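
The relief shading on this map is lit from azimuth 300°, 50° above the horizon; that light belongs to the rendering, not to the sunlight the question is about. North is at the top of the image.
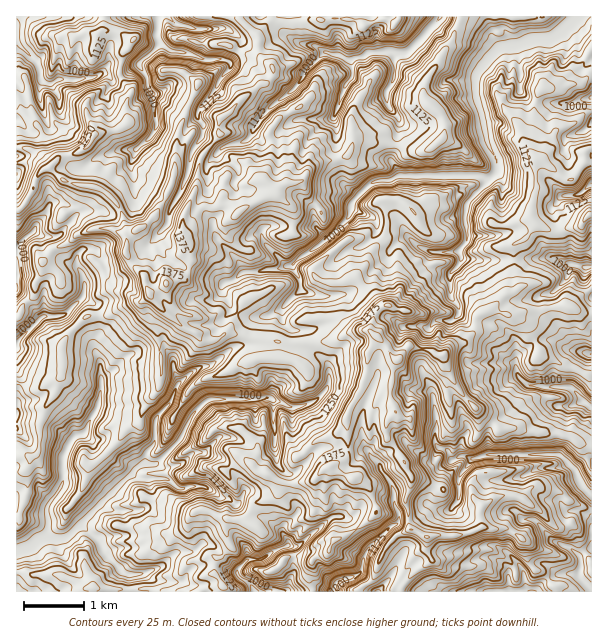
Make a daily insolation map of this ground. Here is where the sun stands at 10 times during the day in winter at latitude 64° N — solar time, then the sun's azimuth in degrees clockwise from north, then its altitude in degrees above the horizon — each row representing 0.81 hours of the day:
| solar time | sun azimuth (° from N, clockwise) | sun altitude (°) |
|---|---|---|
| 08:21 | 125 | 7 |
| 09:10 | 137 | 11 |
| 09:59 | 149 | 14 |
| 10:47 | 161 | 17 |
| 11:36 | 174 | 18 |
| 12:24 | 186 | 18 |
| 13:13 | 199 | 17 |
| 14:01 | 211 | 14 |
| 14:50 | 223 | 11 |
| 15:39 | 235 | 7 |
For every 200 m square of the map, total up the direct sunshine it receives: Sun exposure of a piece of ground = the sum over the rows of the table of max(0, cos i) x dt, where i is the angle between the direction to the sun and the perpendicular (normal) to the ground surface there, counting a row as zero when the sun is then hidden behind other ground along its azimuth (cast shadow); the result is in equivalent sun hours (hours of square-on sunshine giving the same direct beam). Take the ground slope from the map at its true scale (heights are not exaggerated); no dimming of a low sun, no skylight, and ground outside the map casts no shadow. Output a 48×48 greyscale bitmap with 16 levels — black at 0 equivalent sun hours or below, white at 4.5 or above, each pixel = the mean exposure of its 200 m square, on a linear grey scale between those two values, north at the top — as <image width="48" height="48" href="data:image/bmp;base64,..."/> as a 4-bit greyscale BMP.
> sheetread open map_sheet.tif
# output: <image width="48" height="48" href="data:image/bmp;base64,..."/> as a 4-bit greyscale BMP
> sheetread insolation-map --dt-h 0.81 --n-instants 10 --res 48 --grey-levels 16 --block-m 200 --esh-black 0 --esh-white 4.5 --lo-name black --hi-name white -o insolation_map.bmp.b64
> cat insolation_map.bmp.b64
<image width="48" height="48" href="data:image/bmp;base64,Qk32BAAAAAAAAHYAAAAoAAAAMAAAADAAAAABAAQAAAAAAIAEAAATCwAAEwsAABAAAAAAAAAAAAAAABEREQAiIiIAMzMzAERERABVVVUAZmZmAHd3dwCIiIgAmZmZAKqqqgC7u7sAzMzMAN3d3QDu7u4A////AKqZdWQyMjNHhjj/66pyO6abm+3e3LyGRXVVJTMCMlh1ZCu9ycz4Jrds/7zciJt1aAAAJTF73YVne7EBiI7+VIlnp5hVmci8hlMiMkV2aKhzOou0AVabk1p4mKmYnvxSZsdmQTd2Z3q5qJ66eTNZ6zbsi77//FV92rp5pmh1VDerqbhHmZQQb8NBAABFQhWmh3dpulERFGVpYhaKxouHZoWEIQNmRJtUOHpyXJU2llIAADV6iqqamESIi0RWrIRYcoikOLhUIRAAK6eIq7mc2XWMl0QhESd0JKvGZ7uTIiac6py3I1q4ZDqnQDFXdBEkSHl1eIuXU1Q2VKcxeUNVE1lzQxEBEjESaWWHMye8mFVzSVNBVHMkRrgmY1ZAABNHyyWIQCSM57M5cSZSQkiYipd6acjN////lVd5lldptZczaXISMiFYiIrIhrmaeHVCIlaLy0NWhkhBEAEyEQE2h2lndorJQjMQEYZ6mWVmjUaSAAAAEwI0h2UkZ4tURERUEql4mpZmaaSrhlZ2m7QzZ2UzZpUSEhIyW0Voh2Zmd5U7//+8qIZlV1eXiYRFUkib6zVWd3hnZmmCFaq+yWV2Z3mWmnRVZ5zMgzRmZnmWVnjPpEVmZEeGeIaMyHiXeFdzEGh2d5mamK2rzHZmZniHRoI1EEd4mZRHm3ISWZiayqylR3QyEkRHp0EAAAJ5ipmZu8UQGKuqy9h3Y1QRN4dSEiV3MAFnmYeKumqpMSWczIYSI2mmIhEREolkQxE2ZEV5dSqrtHmGeId2Q1aKcQIzMgABIRMiV3MCJWeYdmZVhIqlUgEUdKqHUgAhMiIyJGmBEXemR5abUxJpmlIAA3MkQgATRREjMyEiAIdmeXaoIzaImK21YRRSFCIzJTE0VUITaXQ4uGd2VFeId6ZI6iBXM2QxRlNoibre3YEibv2nlUdmanRqm6IDVEZruJMiNHu73Ld6QjQiWURGesuWaGtAAlapUzOKd3dFe92FZCJABERXln3cuZdwFoiWaXNDE1UiNEuWiZpREmJTRjSbhZNVJXdDZmUSEkdhADic26QzNFQ1REZme5ZoYAAAATQwFGZqcUXIIBMzVUYzRUVSM4ibyDAAAAEiFmaYjHRGZkNSNFU1EVMTIiiaiYje7N7VWIhjSnQSWqYiE0REUhASNCQ1eLyaz+szinRUZhAAAZvMUURiikAzNSQ0Z3VDOHMkmEM0ACMRFDR6kkUyZnM2MUElVVMkRXY0RkRHcnMxWBE0UmRUaKoyeHYUQyGJljVFpUQxKENBZTFEISRiEXqBFZlCUxN4cyI2YRVCAEMSITMlMjRoEyW7ITZROVJVMlRGMji7umIyAAAxJrllMRJJoSRjJpIjdUUyIjREVyJpqpVhFXUQESRWeBExITMhSqZBIkEhMwRpqambQAAAJYVBI1ADIAEBJppkIhEBFVq5h2hooRVnqEVSIkm925tyImmXZTIRI2ZURVdiQUIAAGhFe8zK3t/XIVipiph1Q2IAABIAAhOLu5MVVYipRZaaYkec3N3ZZQ=="/>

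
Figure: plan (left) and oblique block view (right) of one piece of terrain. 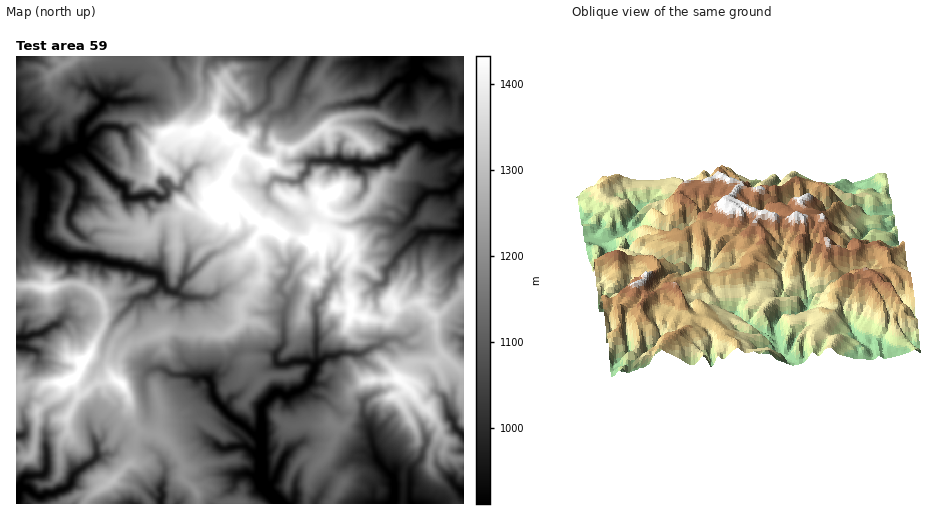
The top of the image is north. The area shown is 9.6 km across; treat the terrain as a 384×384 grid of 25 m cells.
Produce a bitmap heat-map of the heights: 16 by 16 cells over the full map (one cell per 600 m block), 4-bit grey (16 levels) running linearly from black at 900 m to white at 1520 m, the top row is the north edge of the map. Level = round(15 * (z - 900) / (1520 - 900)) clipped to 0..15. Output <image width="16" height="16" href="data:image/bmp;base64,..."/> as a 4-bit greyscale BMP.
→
<image width="16" height="16" href="data:image/bmp;base64,Qk32AAAAAAAAAHYAAAAoAAAAEAAAABAAAAABAAQAAAAAAIAAAAATCwAAEwsAABAAAAAAAAAAAAAAABEREQAiIiIAMzMzAERERABVVVUAZmZmAHd3dwCIiIgAmZmZAKqqqgC7u7sAzMzMAN3d3QDu7u4A////ABN3VGQhRCEiVVeHZBJVIkVod4dTFFY0dpqZh1IzRlmmi7t1NFMlm6lIuYdmZDV4mFWIiImWerqYiZhUaKeaqqhlQ0Z6ubumZSNYmZvM3JUyIkdpzsvMlTIRNHetupp3MQEVi7zLdmMhIxN7zIeJdDM1MkaJZVVCIkZUVWhURCEC"/>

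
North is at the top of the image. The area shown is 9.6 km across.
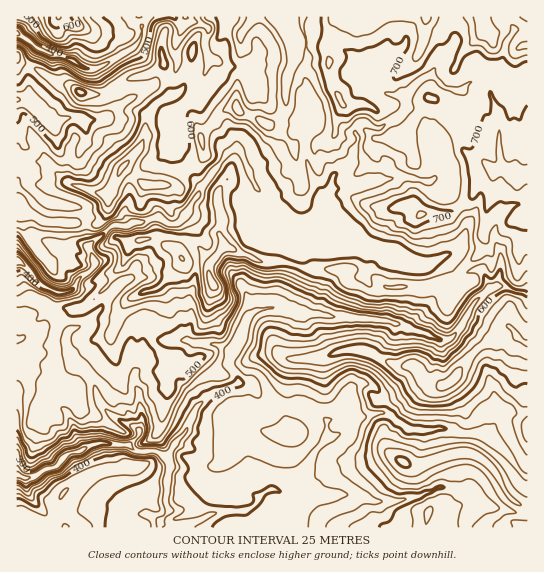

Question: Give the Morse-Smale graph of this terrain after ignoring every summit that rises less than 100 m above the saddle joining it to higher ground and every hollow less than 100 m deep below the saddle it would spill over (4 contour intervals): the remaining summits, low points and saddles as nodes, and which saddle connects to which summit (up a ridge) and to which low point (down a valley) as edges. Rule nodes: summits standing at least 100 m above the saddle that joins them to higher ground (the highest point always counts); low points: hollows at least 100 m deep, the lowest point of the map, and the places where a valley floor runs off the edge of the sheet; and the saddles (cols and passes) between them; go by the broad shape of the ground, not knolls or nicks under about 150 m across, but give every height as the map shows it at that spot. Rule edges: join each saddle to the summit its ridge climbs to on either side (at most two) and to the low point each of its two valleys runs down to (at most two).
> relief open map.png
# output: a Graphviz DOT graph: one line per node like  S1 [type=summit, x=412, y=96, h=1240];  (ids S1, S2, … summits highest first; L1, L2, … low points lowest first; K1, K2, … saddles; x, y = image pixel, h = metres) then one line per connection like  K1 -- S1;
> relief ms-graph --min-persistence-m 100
graph terrain {
  S1 [type=summit, x=481, y=18, h=765];
  S2 [type=summit, x=58, y=17, h=627];
  L1 [type=low, x=21, y=477, h=243];
  L2 [type=low, x=18, y=262, h=335];
  L3 [type=low, x=17, y=33, h=342];
  K1 [type=saddle, x=86, y=223, h=566];
  K2 [type=saddle, x=206, y=49, h=562];
  K3 [type=saddle, x=145, y=17, h=470];
  K1 -- S1;
  K1 -- L2;
  K1 -- L3;
  K2 -- S1;
  K2 -- L1;
  K2 -- L3;
  K3 -- S1;
  K3 -- S2;
  K3 -- L3;
}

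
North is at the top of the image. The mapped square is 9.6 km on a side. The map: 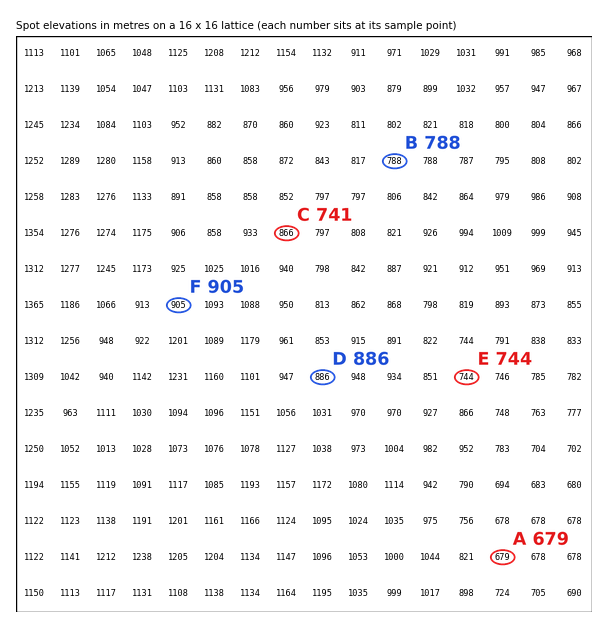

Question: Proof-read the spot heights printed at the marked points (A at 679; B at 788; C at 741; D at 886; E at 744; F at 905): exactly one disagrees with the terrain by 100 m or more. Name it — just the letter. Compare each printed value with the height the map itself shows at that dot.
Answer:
C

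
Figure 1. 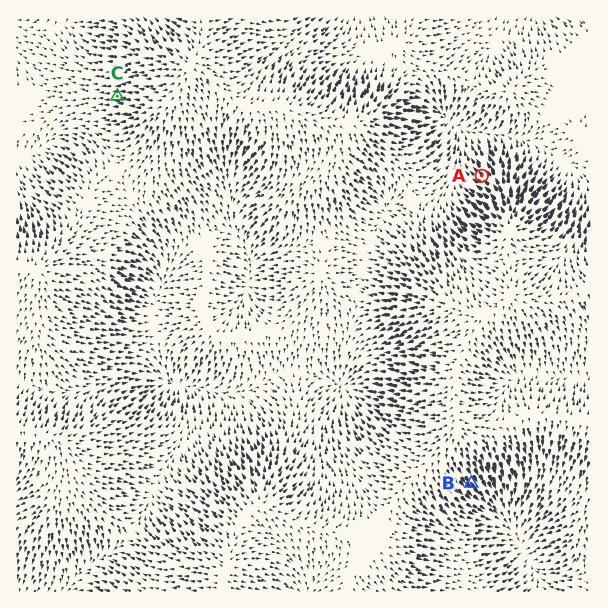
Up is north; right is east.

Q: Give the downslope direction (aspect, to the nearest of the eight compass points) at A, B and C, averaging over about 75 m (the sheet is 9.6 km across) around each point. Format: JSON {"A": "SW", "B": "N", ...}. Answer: {"A": "NW", "B": "SE", "C": "W"}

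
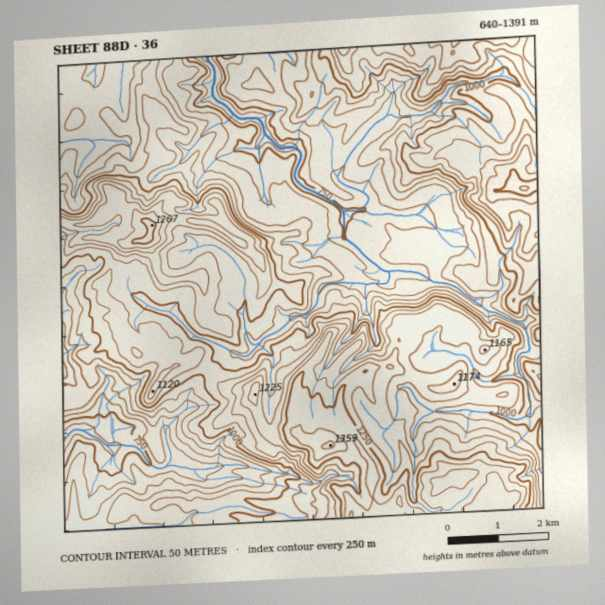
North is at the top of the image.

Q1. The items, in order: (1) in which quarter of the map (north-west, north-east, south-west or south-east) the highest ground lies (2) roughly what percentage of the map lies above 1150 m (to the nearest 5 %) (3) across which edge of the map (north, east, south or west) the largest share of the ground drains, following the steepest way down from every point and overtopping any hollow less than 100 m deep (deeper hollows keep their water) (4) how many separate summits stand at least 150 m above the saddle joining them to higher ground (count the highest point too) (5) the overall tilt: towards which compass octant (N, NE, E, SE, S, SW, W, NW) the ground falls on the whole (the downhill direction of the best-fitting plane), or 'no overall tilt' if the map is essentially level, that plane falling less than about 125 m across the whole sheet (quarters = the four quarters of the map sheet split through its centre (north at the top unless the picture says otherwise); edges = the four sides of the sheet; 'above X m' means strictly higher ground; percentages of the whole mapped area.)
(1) The highest ground is in the south-east quarter.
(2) Ground above 1150 m makes up about 15 % of the sheet.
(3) The largest share of the runoff leaves by the northern edge.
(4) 4 summits rise at least 150 m above their surroundings.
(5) On the whole the ground falls towards the north-west.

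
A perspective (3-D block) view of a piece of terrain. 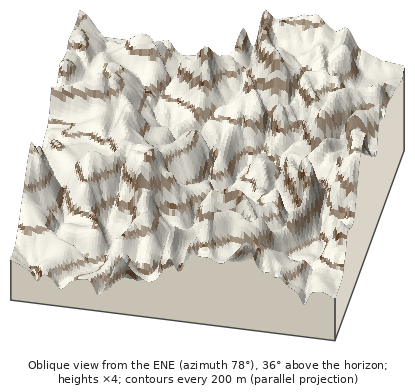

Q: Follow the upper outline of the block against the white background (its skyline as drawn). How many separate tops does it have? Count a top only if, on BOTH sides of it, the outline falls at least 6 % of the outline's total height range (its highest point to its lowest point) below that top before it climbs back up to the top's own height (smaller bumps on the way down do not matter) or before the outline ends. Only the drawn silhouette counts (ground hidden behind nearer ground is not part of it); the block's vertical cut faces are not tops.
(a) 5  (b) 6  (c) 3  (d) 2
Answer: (c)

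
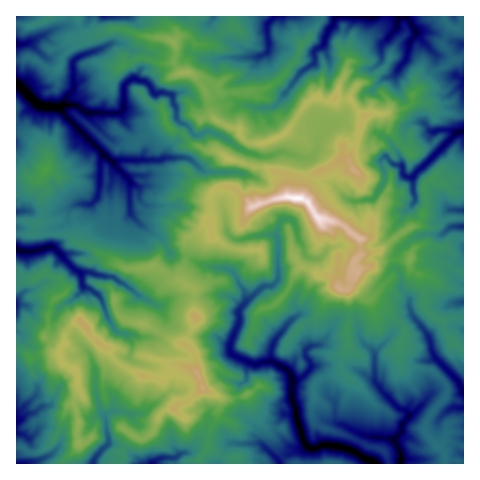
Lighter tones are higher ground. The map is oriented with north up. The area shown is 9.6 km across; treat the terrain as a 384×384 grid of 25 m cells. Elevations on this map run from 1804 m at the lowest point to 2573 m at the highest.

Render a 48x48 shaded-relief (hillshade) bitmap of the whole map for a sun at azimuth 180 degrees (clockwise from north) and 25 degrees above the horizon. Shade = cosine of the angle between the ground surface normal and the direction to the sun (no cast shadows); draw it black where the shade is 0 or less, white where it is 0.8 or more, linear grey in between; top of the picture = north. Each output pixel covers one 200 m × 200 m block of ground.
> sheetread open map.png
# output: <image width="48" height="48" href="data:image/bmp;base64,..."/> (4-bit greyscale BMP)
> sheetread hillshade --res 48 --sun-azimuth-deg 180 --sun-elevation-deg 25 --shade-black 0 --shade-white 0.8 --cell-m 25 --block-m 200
<image width="48" height="48" href="data:image/bmp;base64,Qk32BAAAAAAAAHYAAAAoAAAAMAAAADAAAAABAAQAAAAAAIAEAAATCwAAEwsAABAAAAAAAAAAAAAAABEREQAiIiIAMzMzAERERABVVVUAZmZmAHd3dwCIiIgAmZmZAKqqqgC7u7sAzMzMAN3d3QDu7u4A////AO3aOP/ieN//6Ea6ZFYooxEAAmvaeby5h6irdt73av//3KepZVVqp0VTR5qXeZqoh0ZZt5nKrN3tzuqZmpnMuXq8yphmiImHiFl2qYVpulWtzvybzKu5hovLqZq7t3l2iHeHmodJYjVs/sysuJuXRZupm8zMuUSGRad2apt7ZalW3KvMuruYZpmqvLu4aoRpZbuZV6uMq9ylVZztutyrl5mYqrp0jMlZpruclqeKy8zcdXzIVEm6eIiJqrg3zMuHlqu7ypaay7zLuplSNQJEWGSKuoVry7q4SazM7Iequ5eIqqc0MxAASrNYmHirq5mUbbu72lfLuFZ3d3UzADQivbiImaurqZdF3JiYmGjcpkZlV3QyBu/J7pqYiqepmZhc22WWWHvIIjM1eHNFie3KjLuHiXjIeZebqVd2R61xAniHVFeK1lq8N825iIvaeGTKhmdFRbkwXMuWRZ3NuSq9o4vLiKu7pjnaiERWMkEgyoVDZ4maikfN6mm7qbuqpW23Z1ZncAAFtRAWd1NXe1KL3bm97typh6yGVJh2lwAJYwOLmGVmjJEDnMu+//ypibmaqdqFaUKIAIvLuoeJutsxPL3M7uuZmsqru6mXQCZ0Kt25mHVnd+/pOt3JeMy5m8qYiTFWAHyb3sqYRVREW878iMmGZ5vJm7h3iAAABL3ttTI0FHis38zJmXVVdXmampZ3hkYgbcmEEAABWKzu7Ll3iEinVXhppmiIh+/s3bhCI0QyiavMh1IWlmrcipiGmUZkZ97u2GVVZmVnhnmoa8hplYre22aGaZh2NHeJhmZndkd4ZEeHnP7dlqvbpSR3U3qZd2WIh1RXdlh2QzR3qL7u7cxkMSRHcwaHiZmZiGY2Znd3dmZ4qHvf//oiIkIXiBWImsyqqqt0VWV3eYdpqTE53JNFWLpEiFeL3Ku6u6mGVGZmVlMDQwACIhJnnO2zUUaaqYiqqYeHVqmHdmAAACV3QySavLdzIHBYd1VpdmaGaIZURCNpu7ljMiNYu3ITKfMDZUVWVDNWu5iHZ3zd63VCI1Ukh0V4nv1ANFZUUyNbzNzMy9ynAoq7mZl1VXi93ZqkA3ZTVUarmYqr23MAO8l5y5iHRHhrt2RpMnQhRHqXhWictUqKzHMiWYiHRIqbt0SKp1IRFJhUMlebY73tlDRDFJiId3vdunrt3WNEN3eYdWiYKLeWQzVDEYqquXWYms3LukaKqIrN2atAGEV2iIqnETmpuUACJsuHZUis2pq8yZYDummIh5qrgQNSdWQBA2h2ZYm7y4mrvUK9/9t2djI3xwAAJVZQAjVmVszLqqqav8rczcYyRDASjEABByJFQTRHis2nipiHjf/JdkIiETISObICJWVXpBRGq2doe8dDRYuoh0eZdmhDRbk0YkZTpyNHh1NYiuyoVYmqqZqqmsuGdotkUjRTOFN5dsyWZ5vdyqmJd4VGm7hpd0q0EkR2J2WIm73bh3VVZTMzMjQ0iXZ1MySoAQJHZYqZmnjeuIQgAAEjMCZUZ1aSESOrIAAWhYy6dg=="/>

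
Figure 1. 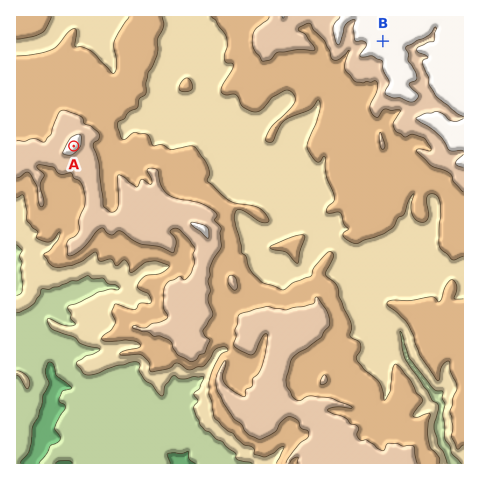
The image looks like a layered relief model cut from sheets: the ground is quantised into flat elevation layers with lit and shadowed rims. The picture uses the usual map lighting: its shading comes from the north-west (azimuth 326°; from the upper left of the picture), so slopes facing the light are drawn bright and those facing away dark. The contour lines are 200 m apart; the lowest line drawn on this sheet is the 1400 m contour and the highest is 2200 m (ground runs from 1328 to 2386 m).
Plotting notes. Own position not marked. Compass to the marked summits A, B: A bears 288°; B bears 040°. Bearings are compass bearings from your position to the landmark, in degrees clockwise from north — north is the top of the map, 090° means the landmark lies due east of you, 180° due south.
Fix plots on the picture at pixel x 247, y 203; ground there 1800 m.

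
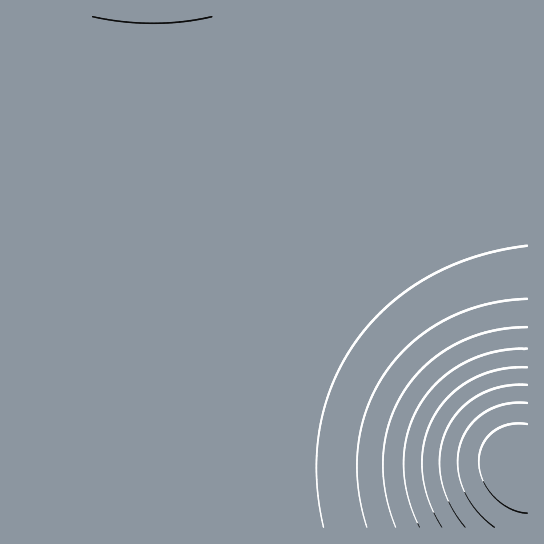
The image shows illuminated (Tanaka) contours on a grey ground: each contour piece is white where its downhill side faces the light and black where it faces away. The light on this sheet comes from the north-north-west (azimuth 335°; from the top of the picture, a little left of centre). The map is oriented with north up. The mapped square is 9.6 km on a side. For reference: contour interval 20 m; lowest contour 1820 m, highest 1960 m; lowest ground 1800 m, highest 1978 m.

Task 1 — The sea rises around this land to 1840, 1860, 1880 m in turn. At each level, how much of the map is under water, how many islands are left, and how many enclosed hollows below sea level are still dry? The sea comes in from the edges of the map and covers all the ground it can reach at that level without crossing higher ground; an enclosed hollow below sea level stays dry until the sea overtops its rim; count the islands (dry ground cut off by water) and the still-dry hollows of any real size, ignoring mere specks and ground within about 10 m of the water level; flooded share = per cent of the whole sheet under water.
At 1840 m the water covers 88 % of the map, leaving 0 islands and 0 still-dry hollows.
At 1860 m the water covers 91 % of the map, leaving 0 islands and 0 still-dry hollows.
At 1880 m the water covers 93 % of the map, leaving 0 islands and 0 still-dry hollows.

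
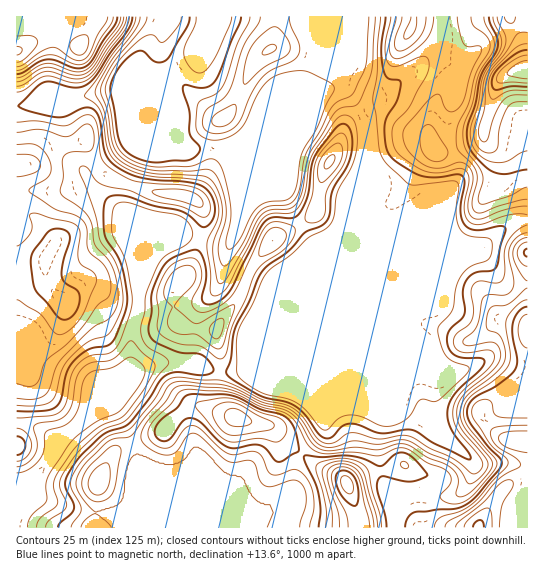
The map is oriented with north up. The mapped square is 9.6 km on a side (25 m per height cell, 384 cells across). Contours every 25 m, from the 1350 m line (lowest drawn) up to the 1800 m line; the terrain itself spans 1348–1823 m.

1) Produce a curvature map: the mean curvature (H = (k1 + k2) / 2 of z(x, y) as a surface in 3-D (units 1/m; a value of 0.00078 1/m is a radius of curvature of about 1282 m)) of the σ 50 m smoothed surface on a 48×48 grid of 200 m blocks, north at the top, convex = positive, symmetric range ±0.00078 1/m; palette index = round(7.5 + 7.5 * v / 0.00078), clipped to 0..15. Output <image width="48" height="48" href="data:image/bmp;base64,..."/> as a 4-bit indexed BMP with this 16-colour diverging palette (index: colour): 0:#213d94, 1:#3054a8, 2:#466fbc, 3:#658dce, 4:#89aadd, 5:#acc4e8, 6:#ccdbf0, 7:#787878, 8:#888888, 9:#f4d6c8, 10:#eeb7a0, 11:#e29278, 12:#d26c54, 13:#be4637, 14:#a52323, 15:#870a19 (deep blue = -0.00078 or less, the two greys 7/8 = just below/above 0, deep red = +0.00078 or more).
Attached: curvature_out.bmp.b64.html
<image width="48" height="48" href="data:image/bmp;base64,Qk32BAAAAAAAAHYAAAAoAAAAMAAAADAAAAABAAQAAAAAAIAEAAATCwAAEwsAABAAAAAAAAAAlD0hAKhUMAC8b0YAzo1lAN2qiQDoxKwA8NvMAHh4eACIiIgAyNb0AKC37gB4kuIAVGzSADdGvgAjI6UAGQqHAFm8qstnd3d3d3d3d3Z4eIn8Q5uKzf+kZ2Z2VGVXd3d3d3d3d3ZmVorpNHl4dq+2V3VDNIp1d3d3d3d3Z2VUV63FF2dlICvoV3dXmt/GZ3eIh3d2eXUzWP+iJVZncgX/llZYq8/WV3d3d3dlipY1e/+CV4id6iGf13Q0eb3XR3dnd2VkWbhZz/6Gity92SAGhthDR5raRUV1dzeEN7iLqaiIjfyIcwATRvtkRnjehnq2MkmmR6iqQUZ2fNhEMBW+y+lERFe8mb/VE4y5eJnIAHl1R4VEI2r//VM1VDV2ac/4Nry83e7WBKqFM2ZlR82od0V5lVQiR5vaibzv7v+hNWdkVFiGWf5kQ5qrp1dzNneKzM7/hocSd2Znd1mGWf+Wd6u7lkd3NHid7LzHAABXd3d3d2mGRr25mJq6hTd3YmrLhVUwBnd3h4d3h3d2Q1irqImpdDNFczZ0ECQzd3eIeHd3d3d3YhJpmHiZhUWGNFREMntld4h3h3d3h4d3RTAEiXeKqGepRodnZK5FeHeIeId3iHd0jbYSm3d5uXi5Nqmah+4ld4h4h3d3d3d0r+tknXZoqXe5Jqq7mf8yd4h3iId3iHd3iYqlnnZounaqI4q7h9+QZ3eId3d3d3eGZki3j3dpzIWdUFiYY233J3d4eId3iHd2VVjIfXiJu5adYXynYwX+F3eHiHd3d3d3R5qmSWmZiJi8QkzbpxC/U3d4h4d3d4iHV7uFSFiYZprLJRnd60B/oGd3iHd3iHd3Zbt1aVmodorJJ0W961BP9QR3d4d3h3d3dWdUfGmph3mnN3Npu1Ep/pM3d3d3d3d3d2Q2v1eaqHZkV3dCemEEz/tDd3d3h3d3d1Q1v2WLy6dDd3d1W5MBn/2UJXd3d3d3dWZDWXaJm7hUd3diS8Ygj+qcxGd3d3d3ZbpjJImXaIdjZCITj+gjXKZ/+Dd3d3d3Rf6FQ4h2Z3djJZu8/9YnMyBN9yd3eXd3U9+6l1VWZ3dorv///aU3dlAb5xd3eIdVQI7LuHZ3h2e//tuqmYVXd3UK+jR3dmZUIDqXdru5dUncl1RVSJV3d3YK/5F3VlerkheHd7ynZWqmMAAiJ5V3d3cJ/+RVaIrOxlqqmHh2ibyCBXd3NVZ3d3cVv/c0iqq6dI/Jd3iZmu5wV3d2aHU2d3dgbPkzipmoU6+meHmpeO+Ad3d1fO2Td3dzKulEmqqoVJ+leGd2V9+Ad3d1W97WV3d3GdlViHmoY2/VV2U0RZ2Bd3d1eZnKJ3d3OKeIdmeYUiv2NHQ2Q0Yzd3d2qGe8RXd3VWWKdneZcwj3I5URRnUTd3d5hVadgld2VmVplmeJhBj+ecUTesgwd3d5ZGaMtkRXmYZXp0V4hhX///hFnvtQFmd3VlaLyod4iHZFu1RohzF97/yYv/xkEouEd1WKzMuGd3dFv6VXeGAFmrypnf2HQmqlV3R5q8t2d3dFn/lWaIMFh2iGZ6zLc1ipN3RoiadWd3dFiv2FV5VKlmZndXz/t2esdnZGZ5dXd3dFZq2VWJafpw=="/>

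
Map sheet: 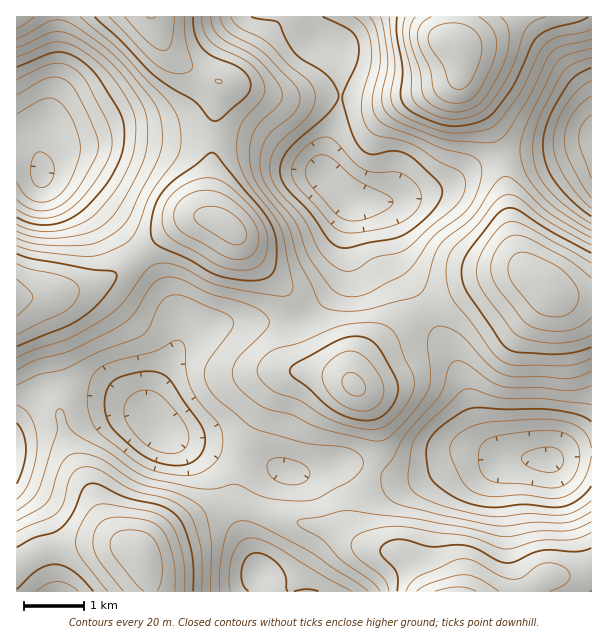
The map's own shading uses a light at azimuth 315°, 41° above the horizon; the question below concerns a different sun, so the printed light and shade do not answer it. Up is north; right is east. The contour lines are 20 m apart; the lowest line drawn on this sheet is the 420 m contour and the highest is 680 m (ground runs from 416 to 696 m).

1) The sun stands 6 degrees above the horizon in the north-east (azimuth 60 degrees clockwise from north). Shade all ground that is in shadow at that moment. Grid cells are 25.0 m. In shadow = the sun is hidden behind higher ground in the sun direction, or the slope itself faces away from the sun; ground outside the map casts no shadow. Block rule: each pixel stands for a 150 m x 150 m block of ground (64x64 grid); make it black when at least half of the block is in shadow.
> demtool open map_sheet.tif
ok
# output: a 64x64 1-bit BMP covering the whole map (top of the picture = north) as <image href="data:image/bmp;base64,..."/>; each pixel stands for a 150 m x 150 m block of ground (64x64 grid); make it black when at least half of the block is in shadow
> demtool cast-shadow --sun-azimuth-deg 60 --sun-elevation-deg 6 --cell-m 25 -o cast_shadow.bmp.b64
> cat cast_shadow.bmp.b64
<image width="64" height="64" href="data:image/bmp;base64,Qk0+AgAAAAAAAD4AAAAoAAAAQAAAAEAAAAABAAEAAAAAAAACAAATCwAAEwsAAAIAAAAAAAAA////AAAAAAABwAAAD8AAAAAAAAAPgAAAAAAAAAQAAAAAAAAAAAAAAAAAAAAAAAAAAAAAAAAAAAAAAAAAAAAAAAAAAAAAAAAAAAAAAAAAAAAAAAAAAAAAAAAAAAAAAAAAAAAAAAAAAAAAAAAAAAAAAAAAAAAAAAAAAAAAAAAAAAAAAAAAAAAAAAAAAAAAAAAAAAAAAAAAAAAAAAAAEAAAAAAAAAA4AAAAAAAAAHgAAAAAAAAAMAAAAAAAAAAAAAAAAAAAAAAAAAAAAAAAAAAAAAAAAAAAAAAAAAAAAAAAAAAAAAAAAAAAAAAAAAAAAAAAAAAAAAAAAAAAAAAAAAAAAAAAAAAAAAAAAAAAAAAAAAAAAAAAAAAAAAAAGAAAAAAAAAAcAAAAAAAAABwAAAAAAAAAAAAAAAAAAAAAAAAAAAAAAAAAAAAAAAAAAAAAAAAAAAAAAAAAAAAAAAAAAAAAAAAAAAAAAAAAAAAAAAAAAAAAAAAAAAAAAAAAAAAAAAAAAAAAAAAAAAAAAAAAADAAAAAAAAAA/AAAAAAAAAP/AAAAAAAAA/8AAAOAAAAD/wAAD/wAAAP/AAAP/wAAD/4AAB//AAAPwAAAH/8AAA/4AAAf/wAAD/wAAB//AAAP/AAAD/4AAA/8AAAP/AAAD/wAAAf8AAAH+AAAA/gAAAfwAAAB8AAAA+AAAA=="/>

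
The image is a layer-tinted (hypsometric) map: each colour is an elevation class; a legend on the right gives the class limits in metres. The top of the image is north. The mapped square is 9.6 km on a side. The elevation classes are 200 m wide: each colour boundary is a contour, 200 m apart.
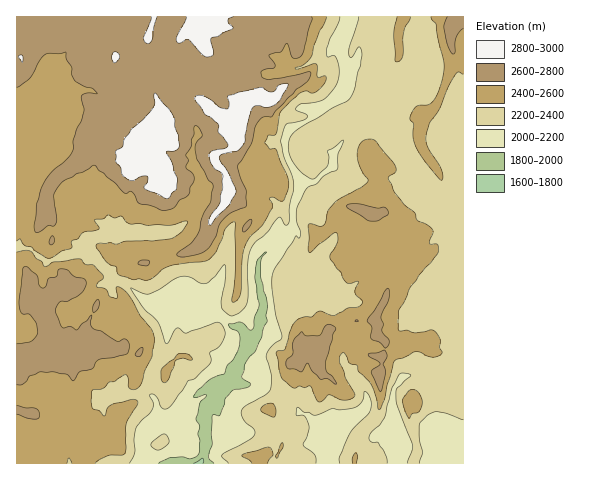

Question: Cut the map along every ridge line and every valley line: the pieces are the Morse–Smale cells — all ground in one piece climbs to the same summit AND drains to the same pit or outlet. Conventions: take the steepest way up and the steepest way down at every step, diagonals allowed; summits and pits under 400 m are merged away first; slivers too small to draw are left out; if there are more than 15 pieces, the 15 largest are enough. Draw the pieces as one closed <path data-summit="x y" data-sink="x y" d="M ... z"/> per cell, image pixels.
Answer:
<path data-summit="159 125" data-sink="200 463" d="M346 16l-330 1 1 447 183-1 6-18 0-38 18-21 8-5 8-21 19-31 1-13 3-8-5-29 1-17 18-21 8 0 4-4 5-12-2-17 9-25-13-23-4-20 3-7 5-5 19-9 8-10 8-4 16-18 2-7 0-14-3-11 0-8 6-14z"/><path data-summit="320 350" data-sink="200 463" d="M420 16l-73 0 1 17-6 14 0 8 3 11 0 14-2 7-9 11-23 21-19 9-5 5-3 7 2 13 15 30-9 25 2 17-5 12-4 4-8 0-18 21-1 17 5 22-4 28-19 31-8 21-8 5-18 21 0 38-5 19 263-1 0-276-8 5-4 13-12 0-9-16-14-15-28-48-3-3-8 0 10-17 8-21 10-5 13 0 8-9 1-7-7-23z"/><path data-summit="463 17" data-sink="200 463" d="M463 16l-42 1 0 24 7 23-1 7-8 9-13 0-10 5-12 31-6 6 0 1 8 0 3 3 28 48 14 15 7 14 6 3 8-1 4-13 8-6z"/>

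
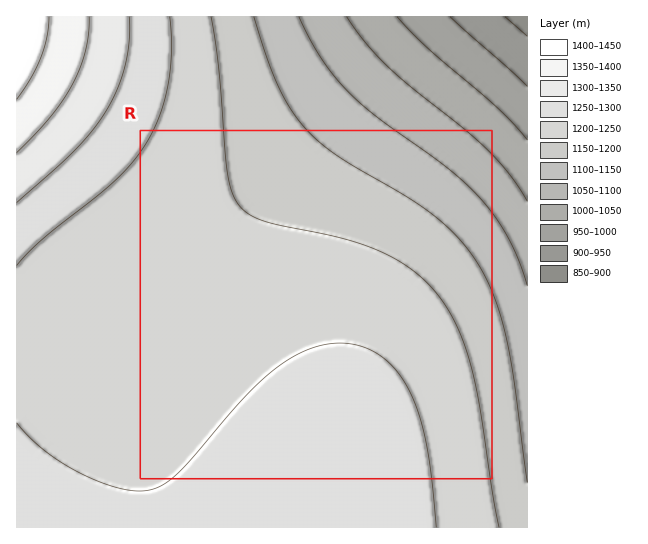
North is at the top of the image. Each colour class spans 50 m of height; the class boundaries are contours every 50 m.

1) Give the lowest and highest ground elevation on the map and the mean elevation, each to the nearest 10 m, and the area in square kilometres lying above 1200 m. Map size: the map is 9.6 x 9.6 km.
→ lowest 880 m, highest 1440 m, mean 1200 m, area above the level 62.2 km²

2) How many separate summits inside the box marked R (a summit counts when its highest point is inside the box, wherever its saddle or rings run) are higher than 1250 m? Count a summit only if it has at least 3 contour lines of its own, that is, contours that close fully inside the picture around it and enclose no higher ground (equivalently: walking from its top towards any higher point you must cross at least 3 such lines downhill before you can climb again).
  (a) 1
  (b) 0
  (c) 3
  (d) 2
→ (b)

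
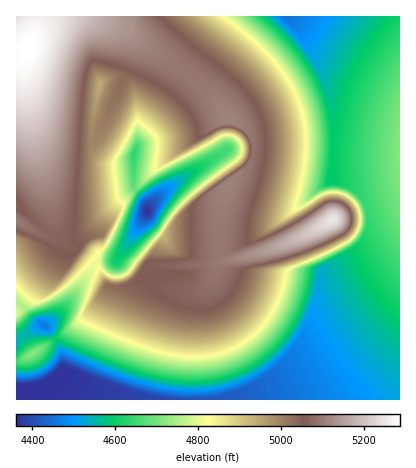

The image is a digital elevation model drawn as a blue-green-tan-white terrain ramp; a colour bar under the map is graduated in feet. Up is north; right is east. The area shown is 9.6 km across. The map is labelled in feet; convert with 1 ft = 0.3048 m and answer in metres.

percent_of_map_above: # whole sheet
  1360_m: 95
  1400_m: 78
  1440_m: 61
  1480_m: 51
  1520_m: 38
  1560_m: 9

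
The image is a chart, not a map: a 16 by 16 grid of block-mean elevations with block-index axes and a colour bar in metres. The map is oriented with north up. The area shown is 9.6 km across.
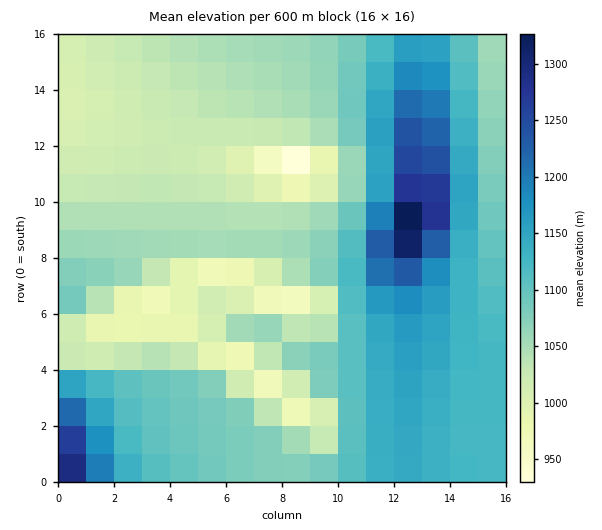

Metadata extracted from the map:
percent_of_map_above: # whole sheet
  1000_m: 90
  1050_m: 63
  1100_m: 37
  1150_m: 15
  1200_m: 7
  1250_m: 3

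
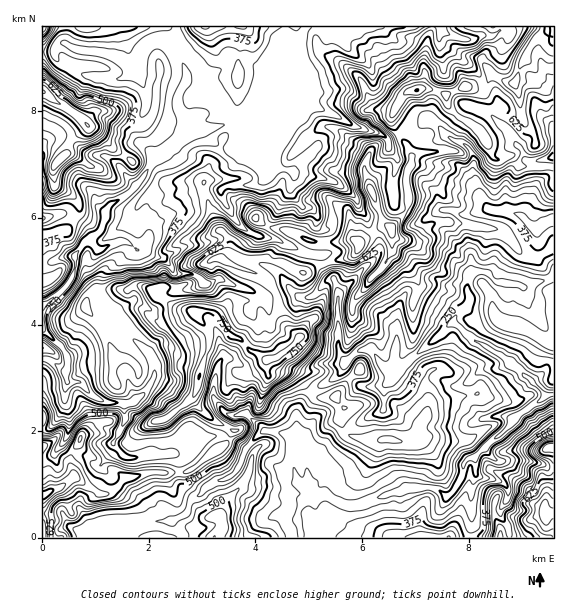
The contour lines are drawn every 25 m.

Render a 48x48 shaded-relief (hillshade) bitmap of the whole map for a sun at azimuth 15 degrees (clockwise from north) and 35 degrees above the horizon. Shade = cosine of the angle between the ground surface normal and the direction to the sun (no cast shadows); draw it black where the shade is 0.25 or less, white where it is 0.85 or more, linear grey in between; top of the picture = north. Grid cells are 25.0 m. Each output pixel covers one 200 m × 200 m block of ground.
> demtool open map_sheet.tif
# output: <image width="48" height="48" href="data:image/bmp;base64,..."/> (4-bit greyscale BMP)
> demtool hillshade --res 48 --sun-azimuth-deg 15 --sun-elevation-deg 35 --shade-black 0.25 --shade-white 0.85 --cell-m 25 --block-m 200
<image width="48" height="48" href="data:image/bmp;base64,Qk32BAAAAAAAAHYAAAAoAAAAMAAAADAAAAABAAQAAAAAAIAEAAATCwAAEwsAABAAAAAAAAAAAAAAABEREQAiIiIAMzMzAERERABVVVUAZmZmAHd3dwCIiIgAmZmZAKqqqgC7u7sAzMzMAN3d3QDu7u4A////AJiGeIiZqql3mavLqYiIiZq8zO7bpolCM6llVnd4mYmImZqqmIiImqu8zN3KlohVRXZEERNWd2iaqod4iImZqqvLu6zKhXqGeFEzERJWZmeru4ZniJmYd4mrvLq6hqt4qqZDeIVEQ2VpvJeImYh3ZlZ4mYWKmtmKu8yHu6mGVWQ0eaiqmId3d2VVRDNqqrmqrLuru87cqphSFKmpiIh3dlRDIjZ5mKqXiJu6m9yru6mWM3t2eId2RDMhI1dla6hUMrrHmqhWZ3iZhjmYmIdUI0VEVWdkSJmHiO3LmHlyAld3dza6h3YyR5mZmImZhYvM3c/d24qGMiRDjMhFVmVUebzLmZmZmHrM3b7d7/zMylEXyrYDVlRWd5u5mZmHd3V73dy7/siszKU6gRADU0NGmqqqqaqYZWVozcq8pDRnq6lnQxAgATaavMu7qaqZiJqqmLu4Q1dVmWZ1ZUIwAUecyIq6mamJq8u6Y8qFVnh4hkaWd3VEITaLt4qZqpiZq7ylNql2ZniKdFaXaGRoUhR5i9l3i8zMvLlTRapFZomoQ1V3VDe7hBJoSKZ3Wt3M23M0Q9YURZmFIjRXU4vLqWV4QjV3VZu7lSI0Z2E0R5hiEjNHacyqnMhHQkeGVmioUzRnmVd0WIdDVURoi7qZrepnRXhlV3Z3dWmqmGqXiHVWVovN25mZrN6oZmVEZ3ZYd5qqhzmqmGRUWL7/26mHqpvIdxI0dmdnd6qphzOququb3f7rqodopjanVzAjV3Z4aamHeIV6ze7///pRREaJdWZSFIMSR2Z3iYZEWJqKvd3/7ZZENYmZispREHgyVDZ2ZVMjVnh4u7u6qXmrqrzM3Kh1MSdURGZmQ0NXhmU2mYh3iIqqq+/sp3iXV2VWaZdVNEWKqKhlaHZneJmZrvloeLyoe6V5vKdURmiqmaqWWJd3d5qq36Na3v2XnLe7iqmImrupeFZ2h4mHd3iK7Gnu/9lmvXjbVpmZqpmGVBBJlViYd2Zpya/+3aZ8+Sm5d3Z4h1VVURF6YyWZh3d5mc7tu6rfwkuYmXeIdDQ0QzV1EUZImZmamru7qqvJQpuYl2d3URIiJWUhN5Y2q7u7q7uZl4iHVqyqhmZkMBE0R2c0iWWZmqqru7qYhnmpeKvIiHVEIEV1R2mFIlm5eJmsuZiIiHiHedy1mYiHAomER2iDAXiGZ4mqmYiIiZdnreslmaqDF6llmVVEZmVnaIiImYiIiaiLuEAFiZYze6dHqENKynaJiJd4iHiIiJq5QAFFd2NZuoZplibP/+ypiIeIh3iIiImGNXmWQzN4dnZYZJ7///7JiIiHdneIiIh3d6upVFmURmNWVf/+7cy5iIiHd3iIiId2Rburu764qFZ2Z//amZqYiIiHeIiIiIdlW9q83d2tt5uXd/yqmpiIiph2aIh4iHZnzrq8zNy7mcuXdpqpmHZ4qodUZ3ZoiHaL2pq8vNy7zcqpdTdkRFZniHUjVVV3d3irmau6rLuqq6qqdwRCNFVVZ3MTRDWHd4qpirupq6qFWqmqdw=="/>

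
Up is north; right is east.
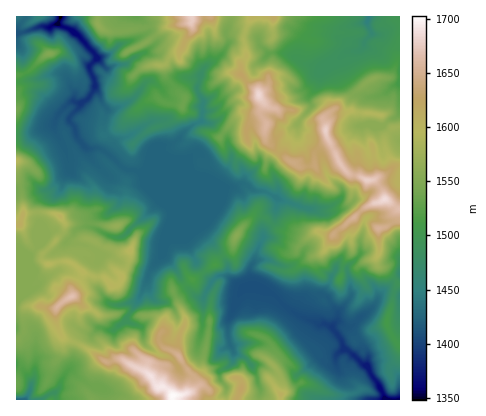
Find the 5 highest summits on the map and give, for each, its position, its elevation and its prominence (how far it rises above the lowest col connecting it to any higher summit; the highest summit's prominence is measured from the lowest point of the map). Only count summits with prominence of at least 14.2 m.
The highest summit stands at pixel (384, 200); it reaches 1687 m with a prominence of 202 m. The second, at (258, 94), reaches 1685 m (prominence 64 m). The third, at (326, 130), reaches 1680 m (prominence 25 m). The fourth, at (368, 180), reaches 1679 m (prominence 22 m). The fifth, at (72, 296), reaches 1668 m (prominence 88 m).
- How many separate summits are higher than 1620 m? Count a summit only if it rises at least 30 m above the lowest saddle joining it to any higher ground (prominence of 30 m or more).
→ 4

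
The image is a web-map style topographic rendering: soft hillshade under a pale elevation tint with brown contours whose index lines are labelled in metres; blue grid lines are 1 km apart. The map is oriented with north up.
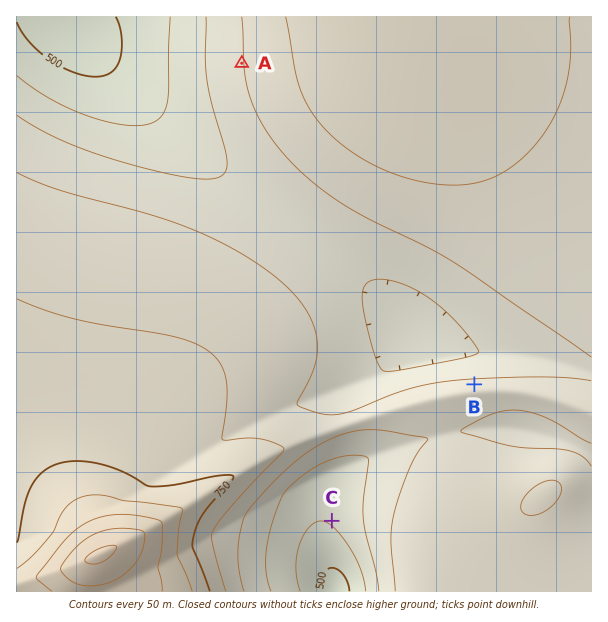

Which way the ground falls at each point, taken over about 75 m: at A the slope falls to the W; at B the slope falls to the N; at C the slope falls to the SW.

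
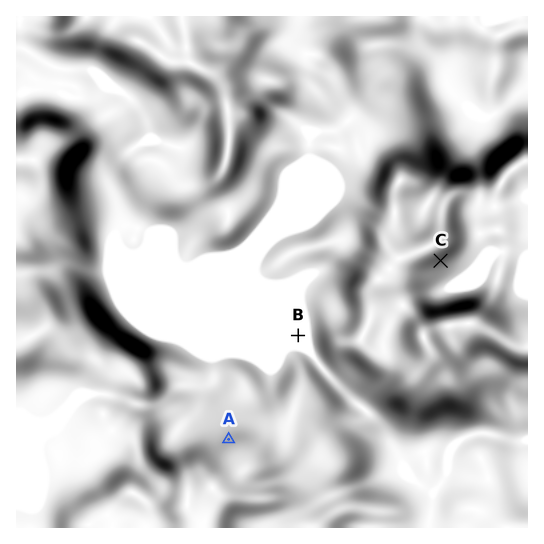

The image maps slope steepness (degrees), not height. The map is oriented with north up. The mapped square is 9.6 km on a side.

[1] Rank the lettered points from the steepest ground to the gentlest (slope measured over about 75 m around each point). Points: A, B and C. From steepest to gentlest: C A B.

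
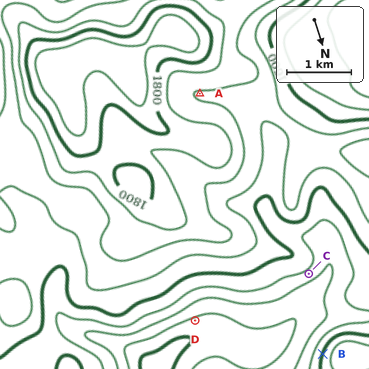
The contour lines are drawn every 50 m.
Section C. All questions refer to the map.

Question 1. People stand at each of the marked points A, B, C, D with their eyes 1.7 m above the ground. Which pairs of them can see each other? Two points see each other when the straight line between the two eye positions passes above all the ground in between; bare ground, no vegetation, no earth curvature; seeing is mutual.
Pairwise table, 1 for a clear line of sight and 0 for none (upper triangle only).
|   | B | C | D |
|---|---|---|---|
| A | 0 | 0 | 0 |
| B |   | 1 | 1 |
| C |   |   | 0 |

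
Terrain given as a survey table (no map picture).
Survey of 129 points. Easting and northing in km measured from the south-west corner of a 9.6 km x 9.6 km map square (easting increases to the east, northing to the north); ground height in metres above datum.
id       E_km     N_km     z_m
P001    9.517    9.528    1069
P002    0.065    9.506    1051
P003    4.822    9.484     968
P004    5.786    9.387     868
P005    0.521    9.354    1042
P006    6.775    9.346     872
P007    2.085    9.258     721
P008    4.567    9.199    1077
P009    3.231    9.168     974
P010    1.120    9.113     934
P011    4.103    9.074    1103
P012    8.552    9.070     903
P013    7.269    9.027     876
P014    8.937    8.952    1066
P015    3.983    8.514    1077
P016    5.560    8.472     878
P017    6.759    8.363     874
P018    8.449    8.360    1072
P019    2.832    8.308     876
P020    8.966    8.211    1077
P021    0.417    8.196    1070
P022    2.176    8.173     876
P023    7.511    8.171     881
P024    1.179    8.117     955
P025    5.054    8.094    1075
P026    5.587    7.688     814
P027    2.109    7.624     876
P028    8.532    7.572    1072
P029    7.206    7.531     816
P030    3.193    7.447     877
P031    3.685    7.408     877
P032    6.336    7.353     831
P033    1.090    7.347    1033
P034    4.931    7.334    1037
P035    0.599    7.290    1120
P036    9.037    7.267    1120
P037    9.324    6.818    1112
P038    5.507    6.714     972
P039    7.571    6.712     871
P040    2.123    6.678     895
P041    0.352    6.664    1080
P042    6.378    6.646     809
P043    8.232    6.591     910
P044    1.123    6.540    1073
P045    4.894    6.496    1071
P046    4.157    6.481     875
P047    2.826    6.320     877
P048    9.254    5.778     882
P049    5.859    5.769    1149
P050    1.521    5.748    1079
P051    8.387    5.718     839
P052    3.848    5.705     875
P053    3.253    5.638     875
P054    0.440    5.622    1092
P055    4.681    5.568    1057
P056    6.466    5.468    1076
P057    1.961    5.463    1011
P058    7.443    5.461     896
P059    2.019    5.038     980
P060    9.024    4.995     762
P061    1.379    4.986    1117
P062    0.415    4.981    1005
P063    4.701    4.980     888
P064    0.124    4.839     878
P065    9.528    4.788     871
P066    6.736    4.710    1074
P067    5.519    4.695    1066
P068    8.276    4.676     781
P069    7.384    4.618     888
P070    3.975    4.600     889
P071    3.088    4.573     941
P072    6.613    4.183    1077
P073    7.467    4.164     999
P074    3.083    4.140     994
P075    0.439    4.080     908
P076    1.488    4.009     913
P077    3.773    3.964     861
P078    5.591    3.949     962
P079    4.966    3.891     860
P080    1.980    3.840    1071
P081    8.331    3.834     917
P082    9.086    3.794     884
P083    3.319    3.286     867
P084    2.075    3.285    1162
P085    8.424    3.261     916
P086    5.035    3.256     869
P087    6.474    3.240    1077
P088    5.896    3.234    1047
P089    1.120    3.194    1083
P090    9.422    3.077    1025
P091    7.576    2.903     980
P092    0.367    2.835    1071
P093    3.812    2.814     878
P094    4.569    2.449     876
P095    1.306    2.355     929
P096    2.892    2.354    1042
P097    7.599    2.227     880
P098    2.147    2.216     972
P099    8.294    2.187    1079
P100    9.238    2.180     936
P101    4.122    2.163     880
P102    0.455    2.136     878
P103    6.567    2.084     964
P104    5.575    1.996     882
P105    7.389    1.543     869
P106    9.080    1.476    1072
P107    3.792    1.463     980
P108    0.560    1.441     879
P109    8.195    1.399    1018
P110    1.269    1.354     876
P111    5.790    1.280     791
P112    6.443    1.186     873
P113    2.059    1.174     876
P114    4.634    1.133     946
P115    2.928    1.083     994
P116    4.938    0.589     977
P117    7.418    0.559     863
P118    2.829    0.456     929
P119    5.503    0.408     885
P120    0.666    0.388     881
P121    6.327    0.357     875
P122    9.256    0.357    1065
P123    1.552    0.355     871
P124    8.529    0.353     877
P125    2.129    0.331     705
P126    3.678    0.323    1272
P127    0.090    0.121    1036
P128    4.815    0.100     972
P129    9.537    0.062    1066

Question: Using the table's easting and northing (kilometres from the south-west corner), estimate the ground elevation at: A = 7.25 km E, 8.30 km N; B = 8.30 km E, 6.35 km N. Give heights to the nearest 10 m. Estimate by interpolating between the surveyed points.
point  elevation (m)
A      880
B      890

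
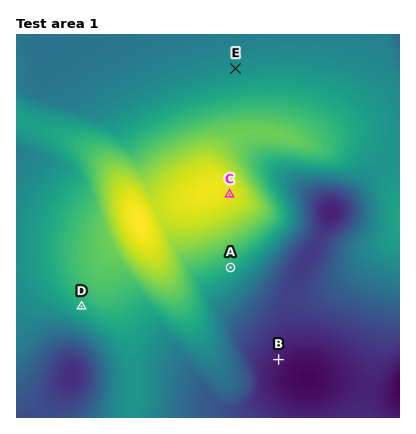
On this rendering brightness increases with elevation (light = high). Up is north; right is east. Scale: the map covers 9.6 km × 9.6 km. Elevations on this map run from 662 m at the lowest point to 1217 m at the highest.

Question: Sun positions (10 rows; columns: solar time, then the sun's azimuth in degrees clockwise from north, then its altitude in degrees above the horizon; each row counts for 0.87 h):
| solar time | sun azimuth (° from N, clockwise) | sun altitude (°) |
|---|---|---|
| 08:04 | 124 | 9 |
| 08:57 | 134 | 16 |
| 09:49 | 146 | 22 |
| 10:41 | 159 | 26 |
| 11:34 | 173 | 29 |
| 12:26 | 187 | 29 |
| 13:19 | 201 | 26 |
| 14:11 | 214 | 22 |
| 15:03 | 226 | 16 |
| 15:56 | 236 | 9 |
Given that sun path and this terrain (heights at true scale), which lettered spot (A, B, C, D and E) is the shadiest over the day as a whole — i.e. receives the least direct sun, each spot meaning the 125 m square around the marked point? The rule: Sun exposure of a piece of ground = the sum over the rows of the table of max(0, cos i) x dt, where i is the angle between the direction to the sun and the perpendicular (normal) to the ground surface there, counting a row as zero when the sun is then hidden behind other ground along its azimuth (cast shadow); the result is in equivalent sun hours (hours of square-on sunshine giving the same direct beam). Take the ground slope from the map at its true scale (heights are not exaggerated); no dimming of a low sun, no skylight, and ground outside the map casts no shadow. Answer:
E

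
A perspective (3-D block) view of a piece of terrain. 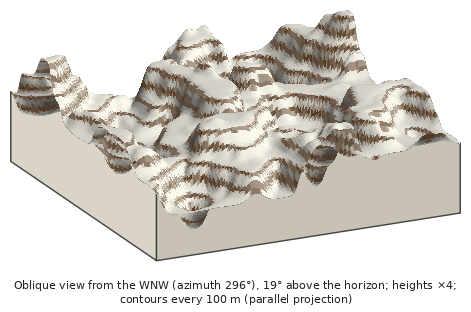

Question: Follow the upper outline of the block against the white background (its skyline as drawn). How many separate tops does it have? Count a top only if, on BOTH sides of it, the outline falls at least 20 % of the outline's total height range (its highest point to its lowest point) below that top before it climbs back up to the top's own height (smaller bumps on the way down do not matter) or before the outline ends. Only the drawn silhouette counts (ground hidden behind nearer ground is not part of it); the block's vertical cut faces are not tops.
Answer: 3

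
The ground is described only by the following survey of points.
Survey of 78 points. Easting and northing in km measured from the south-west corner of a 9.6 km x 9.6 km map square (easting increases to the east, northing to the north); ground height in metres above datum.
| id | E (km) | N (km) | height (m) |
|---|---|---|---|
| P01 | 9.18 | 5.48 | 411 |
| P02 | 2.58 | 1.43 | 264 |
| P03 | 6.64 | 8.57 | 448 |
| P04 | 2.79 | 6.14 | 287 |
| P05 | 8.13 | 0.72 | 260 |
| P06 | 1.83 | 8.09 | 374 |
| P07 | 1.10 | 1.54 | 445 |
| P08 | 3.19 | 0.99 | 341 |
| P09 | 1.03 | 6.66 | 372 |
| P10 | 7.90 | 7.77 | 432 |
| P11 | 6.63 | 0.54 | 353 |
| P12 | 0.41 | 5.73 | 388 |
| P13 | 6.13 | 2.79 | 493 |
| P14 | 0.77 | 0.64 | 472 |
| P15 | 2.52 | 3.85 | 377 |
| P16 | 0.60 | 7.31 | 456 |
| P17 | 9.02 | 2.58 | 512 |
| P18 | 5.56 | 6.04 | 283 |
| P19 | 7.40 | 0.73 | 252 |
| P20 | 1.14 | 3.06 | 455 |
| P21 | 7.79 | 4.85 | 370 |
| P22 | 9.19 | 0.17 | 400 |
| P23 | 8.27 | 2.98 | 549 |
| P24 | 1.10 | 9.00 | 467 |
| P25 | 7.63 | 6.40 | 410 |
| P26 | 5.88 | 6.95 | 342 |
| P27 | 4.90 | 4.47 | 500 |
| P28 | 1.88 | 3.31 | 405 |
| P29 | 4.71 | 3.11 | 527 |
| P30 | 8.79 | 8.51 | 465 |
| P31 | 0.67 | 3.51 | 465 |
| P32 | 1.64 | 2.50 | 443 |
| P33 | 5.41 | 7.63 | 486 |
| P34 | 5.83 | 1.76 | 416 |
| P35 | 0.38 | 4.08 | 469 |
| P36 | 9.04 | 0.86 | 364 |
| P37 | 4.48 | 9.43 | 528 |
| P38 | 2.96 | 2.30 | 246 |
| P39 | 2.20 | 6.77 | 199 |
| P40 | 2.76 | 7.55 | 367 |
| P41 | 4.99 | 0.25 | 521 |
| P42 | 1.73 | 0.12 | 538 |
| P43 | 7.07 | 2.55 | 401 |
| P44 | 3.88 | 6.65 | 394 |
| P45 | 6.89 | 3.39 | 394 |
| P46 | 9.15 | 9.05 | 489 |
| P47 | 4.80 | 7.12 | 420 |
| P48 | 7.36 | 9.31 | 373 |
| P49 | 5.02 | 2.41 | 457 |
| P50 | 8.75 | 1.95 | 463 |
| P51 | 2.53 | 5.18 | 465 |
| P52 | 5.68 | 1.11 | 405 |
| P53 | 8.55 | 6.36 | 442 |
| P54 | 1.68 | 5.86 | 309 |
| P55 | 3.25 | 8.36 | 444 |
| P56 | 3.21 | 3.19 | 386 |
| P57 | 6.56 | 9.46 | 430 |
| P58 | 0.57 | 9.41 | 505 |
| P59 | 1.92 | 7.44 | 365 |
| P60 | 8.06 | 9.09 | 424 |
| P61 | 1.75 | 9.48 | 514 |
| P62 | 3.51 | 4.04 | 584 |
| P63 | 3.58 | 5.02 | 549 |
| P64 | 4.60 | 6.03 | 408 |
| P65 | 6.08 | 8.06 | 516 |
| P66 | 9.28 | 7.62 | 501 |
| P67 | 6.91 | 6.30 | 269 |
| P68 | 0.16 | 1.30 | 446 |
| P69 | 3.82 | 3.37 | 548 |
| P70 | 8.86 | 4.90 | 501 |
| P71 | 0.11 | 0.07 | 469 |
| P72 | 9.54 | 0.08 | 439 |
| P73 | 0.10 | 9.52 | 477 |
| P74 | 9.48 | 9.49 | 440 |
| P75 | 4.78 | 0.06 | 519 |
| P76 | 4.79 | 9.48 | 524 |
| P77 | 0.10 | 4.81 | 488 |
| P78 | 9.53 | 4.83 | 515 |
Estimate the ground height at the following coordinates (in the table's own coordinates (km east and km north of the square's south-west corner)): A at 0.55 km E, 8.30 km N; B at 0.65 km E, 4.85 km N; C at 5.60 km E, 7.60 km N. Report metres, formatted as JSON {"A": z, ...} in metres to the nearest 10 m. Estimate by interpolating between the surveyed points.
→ {"A": 480, "B": 420, "C": 490}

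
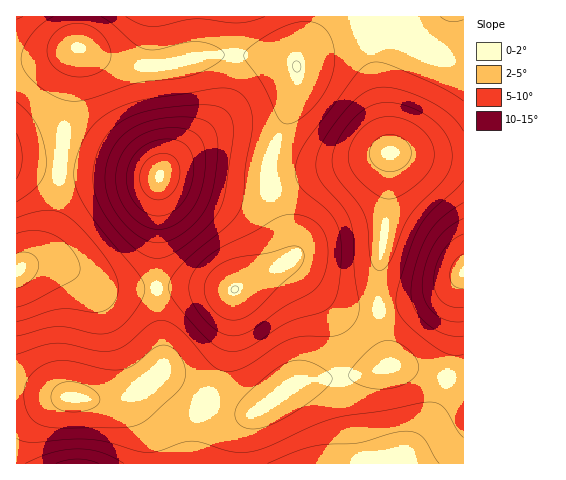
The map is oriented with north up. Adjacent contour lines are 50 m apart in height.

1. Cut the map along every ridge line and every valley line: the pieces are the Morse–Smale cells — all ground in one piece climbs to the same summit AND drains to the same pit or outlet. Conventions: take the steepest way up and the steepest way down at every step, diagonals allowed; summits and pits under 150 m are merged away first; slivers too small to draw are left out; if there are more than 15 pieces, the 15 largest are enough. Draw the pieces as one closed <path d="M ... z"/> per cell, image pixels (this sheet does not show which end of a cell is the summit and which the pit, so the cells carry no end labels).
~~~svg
<path d="M393 23l-31 3-32 11-19 12-14 14-2 31-26 70 0 19 3 11 16 42 3 15-2 8-6 5-49 26-21-2-101 1-17-5-21-12-18-6-22-2-18 7 1 193 447-1 0-80-52-15-23-3-8-38-3-34 1-26 9-64 1-49 10-2 26 4 39 1 0-96-26-4-15-7-14-12-9-13z"/><path d="M463 16l-446 0-1 254 18-6 22 2 18 6 21 12 17 5 101-1 21 2 40-21 15-10 2-8-3-15-16-42-3-11 0-19 26-70 3-33 13-12 19-12 27-9 28-5 15 2 19 23 13 6 15 5 16 1z"/><path d="M399 152l-10 2-1 49-10 80 2 36 9 46 23 3 51 14 1-224z"/>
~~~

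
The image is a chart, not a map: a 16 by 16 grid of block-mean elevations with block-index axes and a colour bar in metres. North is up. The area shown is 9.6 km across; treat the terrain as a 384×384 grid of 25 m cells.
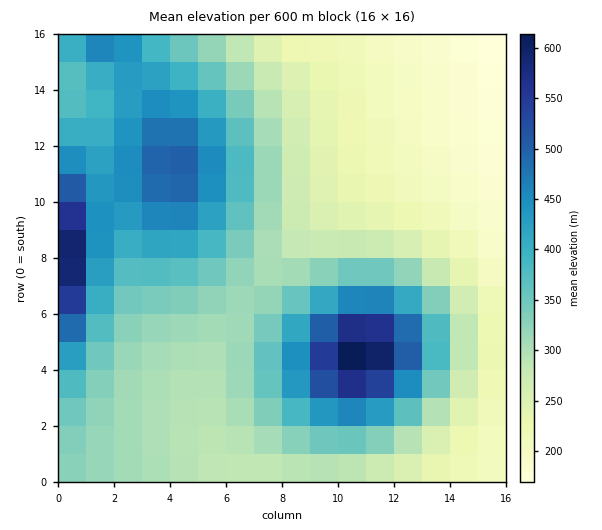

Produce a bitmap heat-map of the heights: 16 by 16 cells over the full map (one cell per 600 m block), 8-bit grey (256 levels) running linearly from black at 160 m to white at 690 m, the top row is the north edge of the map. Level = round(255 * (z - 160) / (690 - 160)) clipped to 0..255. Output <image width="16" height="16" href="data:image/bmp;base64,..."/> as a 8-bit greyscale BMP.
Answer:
<image width="16" height="16" href="data:image/bmp;base64,Qk02BQAAAAAAADYEAAAoAAAAEAAAABAAAAABAAgAAAAAAAABAAATCwAAEwsAAAABAAAAAAAAAAAAAAEBAQACAgIAAwMDAAQEBAAFBQUABgYGAAcHBwAICAgACQkJAAoKCgALCwsADAwMAA0NDQAODg4ADw8PABAQEAAREREAEhISABMTEwAUFBQAFRUVABYWFgAXFxcAGBgYABkZGQAaGhoAGxsbABwcHAAdHR0AHh4eAB8fHwAgICAAISEhACIiIgAjIyMAJCQkACUlJQAmJiYAJycnACgoKAApKSkAKioqACsrKwAsLCwALS0tAC4uLgAvLy8AMDAwADExMQAyMjIAMzMzADQ0NAA1NTUANjY2ADc3NwA4ODgAOTk5ADo6OgA7OzsAPDw8AD09PQA+Pj4APz8/AEBAQABBQUEAQkJCAENDQwBEREQARUVFAEZGRgBHR0cASEhIAElJSQBKSkoAS0tLAExMTABNTU0ATk5OAE9PTwBQUFAAUVFRAFJSUgBTU1MAVFRUAFVVVQBWVlYAV1dXAFhYWABZWVkAWlpaAFtbWwBcXFwAXV1dAF5eXgBfX18AYGBgAGFhYQBiYmIAY2NjAGRkZABlZWUAZmZmAGdnZwBoaGgAaWlpAGpqagBra2sAbGxsAG1tbQBubm4Ab29vAHBwcABxcXEAcnJyAHNzcwB0dHQAdXV1AHZ2dgB3d3cAeHh4AHl5eQB6enoAe3t7AHx8fAB9fX0Afn5+AH9/fwCAgIAAgYGBAIKCggCDg4MAhISEAIWFhQCGhoYAh4eHAIiIiACJiYkAioqKAIuLiwCMjIwAjY2NAI6OjgCPj48AkJCQAJGRkQCSkpIAk5OTAJSUlACVlZUAlpaWAJeXlwCYmJgAmZmZAJqamgCbm5sAnJycAJ2dnQCenp4An5+fAKCgoAChoaEAoqKiAKOjowCkpKQApaWlAKampgCnp6cAqKioAKmpqQCqqqoAq6urAKysrACtra0Arq6uAK+vrwCwsLAAsbGxALKysgCzs7MAtLS0ALW1tQC2trYAt7e3ALi4uAC5ubkAurq6ALu7uwC8vLwAvb29AL6+vgC/v78AwMDAAMHBwQDCwsIAw8PDAMTExADFxcUAxsbGAMfHxwDIyMgAycnJAMrKygDLy8sAzMzMAM3NzQDOzs4Az8/PANDQ0ADR0dEA0tLSANPT0wDU1NQA1dXVANbW1gDX19cA2NjYANnZ2QDa2toA29vbANzc3ADd3d0A3t7eAN/f3wDg4OAA4eHhAOLi4gDj4+MA5OTkAOXl5QDm5uYA5+fnAOjo6ADp6ekA6urqAOvr6wDs7OwA7e3tAO7u7gDv7+8A8PDwAPHx8QDy8vIA8/PzAPT09AD19fUA9vb2APf39wD4+PgA+fn5APr6+gD7+/sA/Pz8AP39/QD+/v4A////AFFMR0NAPTw8P0A9NiwjGxVTTEdDQD4/RlFcXVNALR8WW05HQ0A/RVRthpCCY0EoGGlTSENBQUlfha7Et4xaMxyAW0tGQ0NKYYq72tKlazwfnmdRTElHSVh6pcTCnWk8H7t0WldUTklNXnmPkHhUMhvOgGdnZVtORUdRWltOOSQV0Ih1e3tsV0Q6ODg2LyQZEMGKg5CRfmFHNi0oJB8ZEgynhoueoYtpSjUpIh0YFA8Ki36MoaSNako0JyAaFhENCXV1h5mahGRGMiYeGRQQDAhncIGMh3NYPy4jHRgTDwsHZXaCfnFfSjgqIRsWEg4KBnSQh25cTTwpHhwaFRENCAQ="/>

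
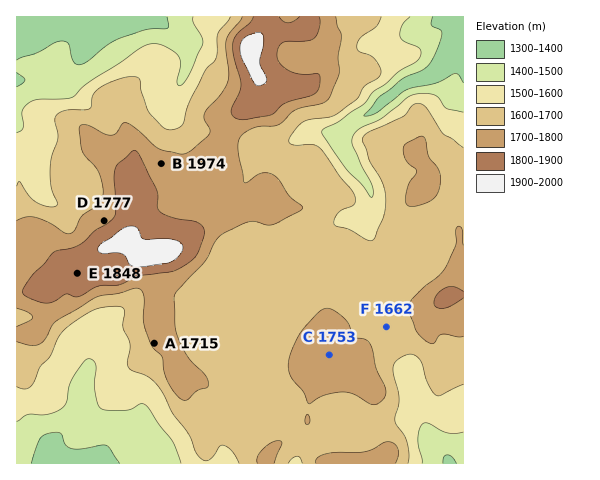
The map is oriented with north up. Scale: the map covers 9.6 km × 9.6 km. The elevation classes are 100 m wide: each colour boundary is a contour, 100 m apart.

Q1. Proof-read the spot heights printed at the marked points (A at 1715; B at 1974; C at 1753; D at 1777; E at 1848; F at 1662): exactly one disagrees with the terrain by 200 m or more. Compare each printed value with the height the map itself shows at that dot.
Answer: B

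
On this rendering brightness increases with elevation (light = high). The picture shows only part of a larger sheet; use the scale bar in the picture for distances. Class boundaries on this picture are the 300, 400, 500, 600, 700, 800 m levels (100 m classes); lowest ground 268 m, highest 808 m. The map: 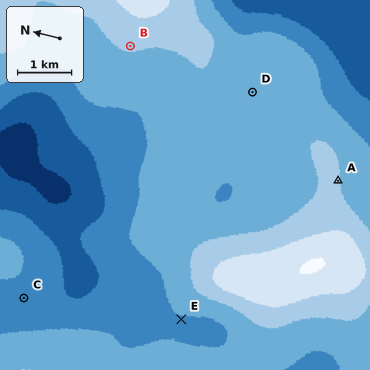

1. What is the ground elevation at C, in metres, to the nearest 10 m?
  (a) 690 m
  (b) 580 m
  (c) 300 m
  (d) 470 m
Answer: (d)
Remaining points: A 600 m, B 610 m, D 540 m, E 500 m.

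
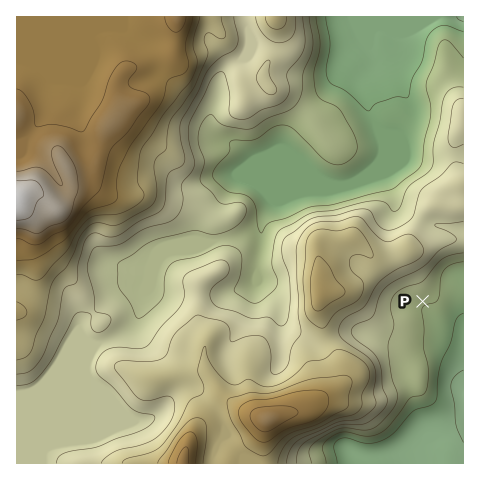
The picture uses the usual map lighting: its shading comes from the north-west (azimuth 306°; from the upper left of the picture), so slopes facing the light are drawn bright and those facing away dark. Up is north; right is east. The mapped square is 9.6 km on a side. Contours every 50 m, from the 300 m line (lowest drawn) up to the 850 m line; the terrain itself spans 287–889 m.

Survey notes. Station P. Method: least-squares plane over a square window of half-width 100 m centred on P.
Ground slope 5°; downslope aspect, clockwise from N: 155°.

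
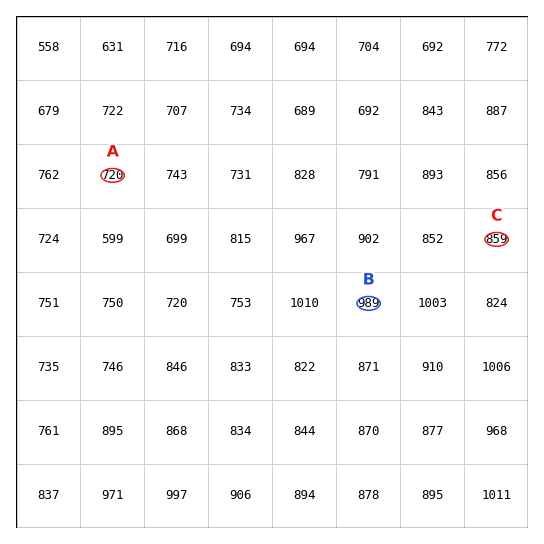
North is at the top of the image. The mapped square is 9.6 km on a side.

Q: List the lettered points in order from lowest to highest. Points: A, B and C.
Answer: A C B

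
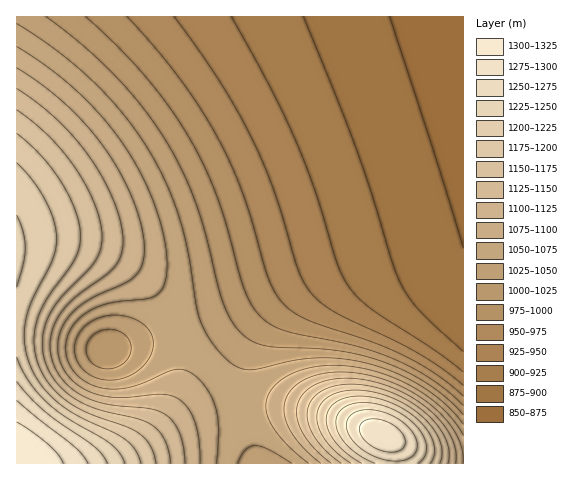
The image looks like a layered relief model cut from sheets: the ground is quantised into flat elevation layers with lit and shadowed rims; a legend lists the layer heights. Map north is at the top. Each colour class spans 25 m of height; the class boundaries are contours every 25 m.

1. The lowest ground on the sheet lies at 855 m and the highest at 1315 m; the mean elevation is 1025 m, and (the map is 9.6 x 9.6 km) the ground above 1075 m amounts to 29.5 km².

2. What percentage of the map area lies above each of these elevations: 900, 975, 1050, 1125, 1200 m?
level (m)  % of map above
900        84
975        61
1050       42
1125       20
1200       8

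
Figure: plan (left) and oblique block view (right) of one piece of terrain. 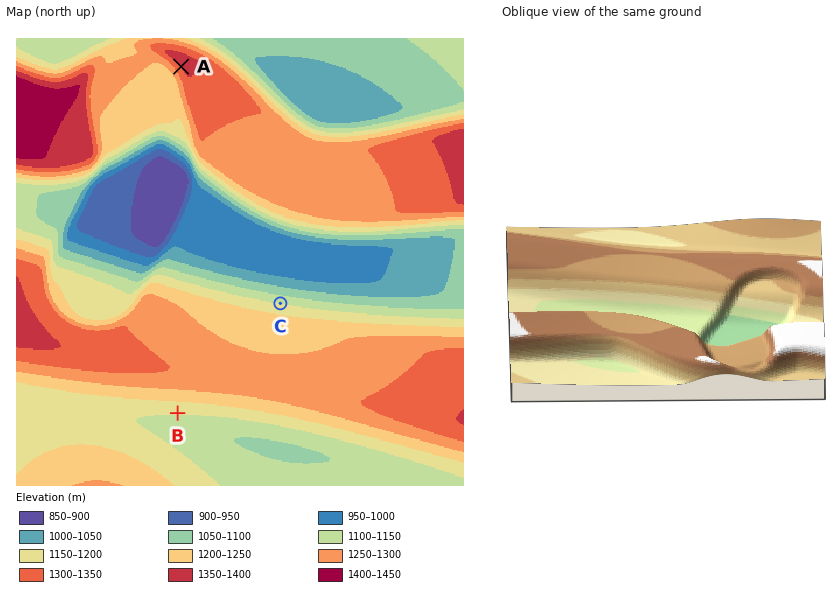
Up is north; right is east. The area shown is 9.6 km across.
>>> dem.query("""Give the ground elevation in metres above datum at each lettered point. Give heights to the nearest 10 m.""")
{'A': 1350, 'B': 1150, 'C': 1150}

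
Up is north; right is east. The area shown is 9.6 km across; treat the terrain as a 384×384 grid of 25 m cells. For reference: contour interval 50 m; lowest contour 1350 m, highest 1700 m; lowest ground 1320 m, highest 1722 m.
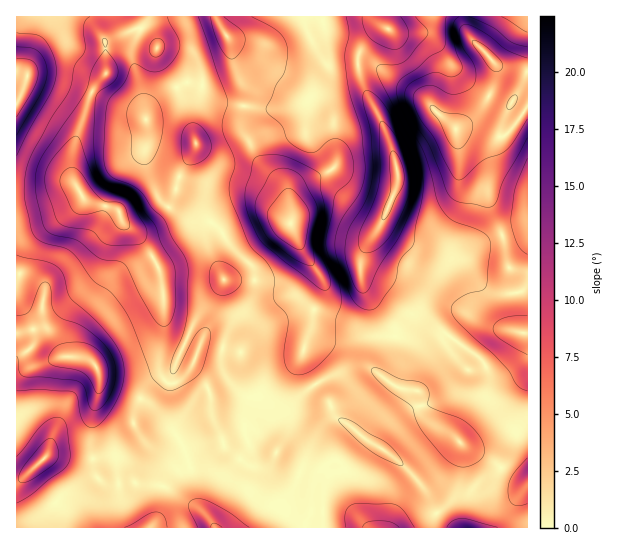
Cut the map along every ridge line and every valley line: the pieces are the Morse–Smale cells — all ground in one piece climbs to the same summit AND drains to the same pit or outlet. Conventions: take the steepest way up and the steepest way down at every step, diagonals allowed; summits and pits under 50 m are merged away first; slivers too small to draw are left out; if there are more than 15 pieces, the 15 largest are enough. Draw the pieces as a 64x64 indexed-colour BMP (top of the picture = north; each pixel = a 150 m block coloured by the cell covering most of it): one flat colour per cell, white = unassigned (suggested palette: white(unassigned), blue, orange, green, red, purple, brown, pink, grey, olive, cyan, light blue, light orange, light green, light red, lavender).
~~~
<image width="64" height="64" href="data:image/bmp;base64,Qk12CAAAAAAAAHYAAAAoAAAAQAAAAEAAAAABAAQAAAAAAAAIAAATCwAAEwsAABAAAAAAAAAA////ALR3HwAOf/8ALKAsACgn1gC9Z5QAS1aMAMJ34wB/f38AIr28AM++FwDox64AeLv/AIrfmACWmP8A1bDFAAAAAABEREREQAAAAAmZmZAAAMzMzMzMzMzAAAAAAAAAAAAABEREREREAAAAmZmZmQAMzMzMzMzMzMwAAAAAAAAAAABEREREREQAAAmZmZmZnMzMzMzMzMzMzIAAAAAAAAAABERERERERAAJmZmZmZkRzMzMzMzMzMzMiAAAAAAAAAREREREREREAJmZmZmZkRHMzMzMzMzMzMiIgAAAAAAABEREREQkQiKZmZmZmZmRERzMzMzMzMzMyIiAAAAAAEBEREREIiIiIimZmZmZmZERHMzMzMzMzMyIiIgAAAAAREREREQiIiIiKZmZmZmZmRERzMERzMzMyIiIiAAAAABERERERCIiIiIpmZmZmRERERHMEREczMyIiIiIAAAAAERERERCIiIiIpmZmZmRERERERERERHMiIiIiIgAAAAAREREREIiIiKZmZmZmREREREREREREYiIiIiIiAAAAABEREREQiIiIpmZmZmZEREREREREREYiIiIiIiAAAAAAERERERCIiIpmZmZmZEREREREREREYiIiIiIj/8AAAAAREREREIiIimZmZmZkREREREREREYiIiIiIj///AAAABERERERCIiKZmZmZkREREREREREYiIiIiIj////wAAAEREREREIiIpmZmZmREREREREREYiIiIiIiP////AAAAREREREQiIiKZmZmZERERERERERiIiIiIiP/////wAABERERERCIiIpmZmZkRERERERERiIiIiIj///////AAAEREREREIiIiKZGZkRERERERERiIiIiI////////8AAAREREREQiIiIiERERERERERERGIiIiIj////////wAABERERERCIiIiIRERERERERERGIiIiIiI//////AAAAAERERCIiIiIiIhEREREREREREYiIiIiIj/////AAAAAARERCIiIiIiIiERERERERERERiIiIiIiP////AAAAAABEREIiIiIiIiIRERERERERERE4gziIiI////AAAAAAACREIiIiIiIiIhERERERERERERMzMzMzMAAACqAAAAAKIiIiIiIiIiIiEREREREREREREzMzMzMwAACqqgAKqqoiIiIiIiIiIiIRERERERERERETMzMzMwAACqqqqqqqqiIiIiIiIiIiIhERERERERERERMzMzMwAACqqqqqqqqqIiIiIiIiIiIiERERERERERERETMzMwAAAKqqqqqqqqoiIiIiIiIiIiIRERERERERERERMzMzAAAKqqqqqqqqqiIiIiIiIiIiIhEREREREREREREzMzAAAKqqqqqqqqqqIiIiIiIiIiIiERERERERERERETMzMACqqqqqqqqqqqoiIiIiIiIiIiIRERERERERERETMzMwqqqqqqqqqqqqACIiIiIiIiIiIRERERERERERERMzMzqqqqqqqqqqqqAAIiIiIiIiIiIhERERERERERERMzMzOqqqqqpVVaqqoAAiIiIiIiIiIhERERERERERERMzMzMzqqqlVVVVVaqgACIiIiIiIiIhEREREREREREREzMzMzM6pVVVVVVVVVAAIiIiIiIiIhEREREWERERERETMzMzMzpVVVVVVVVV7u4iIiIiIiIhEREREWZhERERETMzMzMzM1VVVVVVVVXu7iIiIiIiIiERERFmZmYRERFmMzMzMzMzVVVVVVVVVe7uIiIiIiIRERERFmZmZmYRFmYzMzMzMzM1VVVVVVVe7u4iIiIiERERERFmZmZmZmZmZjMzMzMzMzVVVVVVVV7u7nd3ciIRERERFmZmZmZmZmZmMzMzMzMzM1VVVVVVXu7ud3d3cREREREWZmZmZmZmZmMzMzMzMzMzVVVVVVVe7u53d3dxERERERZmZmZmZmZmMzMzMzMzMzNVVVVVVV7u7nd3d3ERERERZmZmZmZmZmMzMzMzMzMzNVVVVVVV7u7ud3d3cRERERFmZmZmZmZmMzMzMzMzMzM1VVVVVV7u7u53d3dxEREREWZmZmZmZmMzMzMzMzMzMzVVVVVV7u7u7nd3d3ERERERZmZmZmZmYzMzMzMzMzMzNVVVVV7u7u7ud3d3dxEREREWZmZmZmYzMzMzMzMzMzNVVVVVXu7u7u53d3d3EREREWZmZmZmZjMzMzMzMzMzM1VVVVW77u7u7nd3d3cRERERZmZmZmZmMzMzMzMzMzM1VVVVW7u+7u7ud3d3d3EREREWZmZmZmYzPdMzMzMzMzVVVVW7u7vu7u53d3d3cRERERFmZmAAAA3d3d0zMzMzVVVVW7u7u77u7nd3d3dxERERERZmYAAADd3d3dMzMzNVVVW7u7u7vu7ud3d3d3cRERERERZgAADd3d3d3TMzNVVVu7u7u7u77u53d3d3d3ERERERERAAAN3d3d3d0zM1VVu7u7u7u7vu7nd3d3d3cREREREREAAN3d3d3d3d3dVbu7u7u7u7u+AAd3d3d3dxEREREREQAA3d3d3d3QAAC7u7u7u7u7uwAAB3d3d3d3EREREREQAADd3d3d3dAAALu7u7u7u7u7AAAHd3d3d3cREREQAAAAAN3d3d3dAAAAC7u7u7u7u7AAAAd3d3d3dxEREQAAAAAN3d3d3d0AAAAAu7u7u7u7AAAAB3d3d3dxEREQAAAAAA3d3d3d0AAAAAALu7u7u7AAAAAHd3d3d3ERERAAAAAA3d3d3d3QAAAAAAu7u7u7sAAAAA"/>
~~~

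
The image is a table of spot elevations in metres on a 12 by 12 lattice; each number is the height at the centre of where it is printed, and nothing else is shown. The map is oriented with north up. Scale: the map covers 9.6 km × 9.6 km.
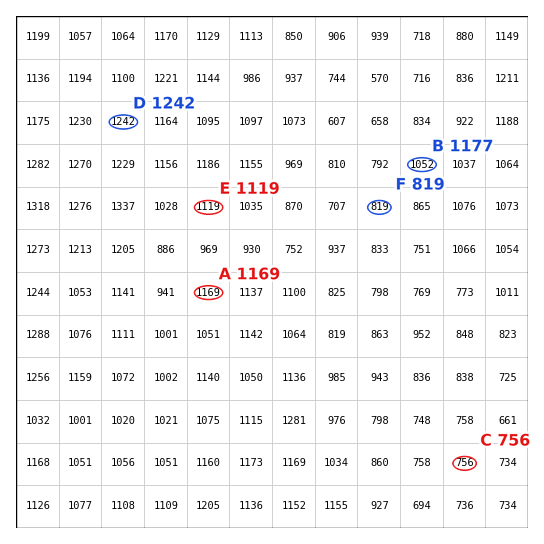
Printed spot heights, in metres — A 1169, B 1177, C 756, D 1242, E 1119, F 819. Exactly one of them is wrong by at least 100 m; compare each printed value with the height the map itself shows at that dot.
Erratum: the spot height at B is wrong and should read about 1052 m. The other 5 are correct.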